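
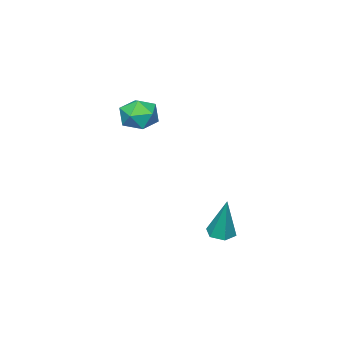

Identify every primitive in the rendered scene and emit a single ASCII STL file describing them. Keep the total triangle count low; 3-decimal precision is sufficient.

solid 
facet normal -0.117 -0.242 -0.963
outer loop
vertex -0.109 3.638 -3.969
vertex -0.654 3.694 -3.917
vertex -0.345 4.126 -4.063
endloop
endfacet
facet normal 0.895 0.442 0.049
outer loop
vertex -0.109 3.638 -3.969
vertex -0.345 4.126 -4.063
vertex -0.446 4.126 -2.203
endloop
endfacet
facet normal -0.117 -0.242 -0.963
outer loop
vertex -0.345 4.126 -4.063
vertex -0.654 3.694 -3.917
vertex -0.89 4.182 -4.011
endloop
endfacet
facet normal 0.103 0.995 0.006
outer loop
vertex -0.345 4.126 -4.063
vertex -0.89 4.182 -4.011
vertex -0.446 4.126 -2.203
endloop
endfacet
facet normal -0.115 -0.241 -0.964
outer loop
vertex -0.89 4.182 -4.011
vertex -0.654 3.694 -3.917
vertex -1.198 3.75 -3.866
endloop
endfacet
facet normal -0.763 0.613 0.206
outer loop
vertex -0.89 4.182 -4.011
vertex -1.198 3.75 -3.866
vertex -0.446 4.126 -2.203
endloop
endfacet
facet normal -0.115 -0.244 -0.963
outer loop
vertex -1.198 3.75 -3.866
vertex -0.654 3.694 -3.917
vertex -0.962 3.263 -3.771
endloop
endfacet
facet normal -0.835 -0.317 0.449
outer loop
vertex -1.198 3.75 -3.866
vertex -0.962 3.263 -3.771
vertex -0.446 4.126 -2.203
endloop
endfacet
facet normal -0.117 -0.242 -0.963
outer loop
vertex -0.962 3.263 -3.771
vertex -0.654 3.694 -3.917
vertex -0.417 3.206 -3.823
endloop
endfacet
facet normal -0.044 -0.869 0.493
outer loop
vertex -0.962 3.263 -3.771
vertex -0.417 3.206 -3.823
vertex -0.446 4.126 -2.203
endloop
endfacet
facet normal -0.117 -0.242 -0.963
outer loop
vertex -0.417 3.206 -3.823
vertex -0.654 3.694 -3.917
vertex -0.109 3.638 -3.969
endloop
endfacet
facet normal 0.823 -0.488 0.292
outer loop
vertex -0.417 3.206 -3.823
vertex -0.109 3.638 -3.969
vertex -0.446 4.126 -2.203
endloop
endfacet
facet normal -0.419 -0.073 0.905
outer loop
vertex -0.64 0.618 1.485
vertex -0.402 -0.143 1.534
vertex 0.073 0.442 1.801
endloop
endfacet
facet normal -0.199 0.594 0.779
outer loop
vertex -0.64 0.618 1.485
vertex 0.073 0.442 1.801
vertex -0.002 1.065 1.307
endloop
endfacet
facet normal -0.527 0.828 0.192
outer loop
vertex -0.64 0.618 1.485
vertex -0.002 1.065 1.307
vertex -0.523 0.866 0.735
endloop
endfacet
facet normal -0.951 0.306 -0.047
outer loop
vertex -0.64 0.618 1.485
vertex -0.523 0.866 0.735
vertex -0.77 0.119 0.875
endloop
endfacet
facet normal -0.884 -0.251 0.394
outer loop
vertex -0.64 0.618 1.485
vertex -0.77 0.119 0.875
vertex -0.402 -0.143 1.534
endloop
endfacet
facet normal 0.503 0.573 0.647
outer loop
vertex -0.002 1.065 1.307
vertex 0.073 0.442 1.801
vertex 0.63 0.581 1.245
endloop
endfacet
facet normal 0.146 -0.507 0.850
outer loop
vertex 0.073 0.442 1.801
vertex -0.402 -0.143 1.534
vertex 0.383 -0.166 1.385
endloop
endfacet
facet normal -0.606 -0.795 0.023
outer loop
vertex -0.402 -0.143 1.534
vertex -0.77 0.119 0.875
vertex -0.138 -0.365 0.813
endloop
endfacet
facet normal -0.716 0.107 -0.690
outer loop
vertex -0.77 0.119 0.875
vertex -0.523 0.866 0.735
vertex -0.213 0.258 0.319
endloop
endfacet
facet normal -0.030 0.952 -0.304
outer loop
vertex -0.523 0.866 0.735
vertex -0.002 1.065 1.307
vertex 0.262 0.843 0.586
endloop
endfacet
facet normal 0.951 -0.306 0.047
outer loop
vertex 0.5 0.082 0.635
vertex 0.63 0.581 1.245
vertex 0.383 -0.166 1.385
endloop
endfacet
facet normal 0.527 -0.828 -0.192
outer loop
vertex 0.5 0.082 0.635
vertex 0.383 -0.166 1.385
vertex -0.138 -0.365 0.813
endloop
endfacet
facet normal 0.199 -0.594 -0.779
outer loop
vertex 0.5 0.082 0.635
vertex -0.138 -0.365 0.813
vertex -0.213 0.258 0.319
endloop
endfacet
facet normal 0.419 0.073 -0.905
outer loop
vertex 0.5 0.082 0.635
vertex -0.213 0.258 0.319
vertex 0.262 0.843 0.586
endloop
endfacet
facet normal 0.884 0.251 -0.394
outer loop
vertex 0.5 0.082 0.635
vertex 0.262 0.843 0.586
vertex 0.63 0.581 1.245
endloop
endfacet
facet normal 0.716 -0.107 0.690
outer loop
vertex 0.383 -0.166 1.385
vertex 0.63 0.581 1.245
vertex 0.073 0.442 1.801
endloop
endfacet
facet normal 0.030 -0.952 0.304
outer loop
vertex -0.138 -0.365 0.813
vertex 0.383 -0.166 1.385
vertex -0.402 -0.143 1.534
endloop
endfacet
facet normal -0.503 -0.573 -0.647
outer loop
vertex -0.213 0.258 0.319
vertex -0.138 -0.365 0.813
vertex -0.77 0.119 0.875
endloop
endfacet
facet normal -0.146 0.507 -0.850
outer loop
vertex 0.262 0.843 0.586
vertex -0.213 0.258 0.319
vertex -0.523 0.866 0.735
endloop
endfacet
facet normal 0.606 0.795 -0.023
outer loop
vertex 0.63 0.581 1.245
vertex 0.262 0.843 0.586
vertex -0.002 1.065 1.307
endloop
endfacet

endsolid


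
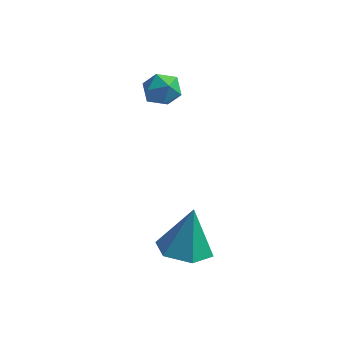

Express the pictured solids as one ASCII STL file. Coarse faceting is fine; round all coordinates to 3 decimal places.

solid 
facet normal -0.084 -0.281 -0.956
outer loop
vertex 4.865 -0.109 -2.631
vertex 3.82 -0.146 -2.528
vertex 4.286 0.745 -2.831
endloop
endfacet
facet normal 0.785 0.582 0.212
outer loop
vertex 4.865 -0.109 -2.631
vertex 4.286 0.745 -2.831
vertex 3.98 0.386 -0.712
endloop
endfacet
facet normal -0.084 -0.281 -0.956
outer loop
vertex 4.286 0.745 -2.831
vertex 3.82 -0.146 -2.528
vertex 3.242 0.707 -2.728
endloop
endfacet
facet normal -0.020 0.986 0.164
outer loop
vertex 4.286 0.745 -2.831
vertex 3.242 0.707 -2.728
vertex 3.98 0.386 -0.712
endloop
endfacet
facet normal -0.083 -0.281 -0.956
outer loop
vertex 3.242 0.707 -2.728
vertex 3.82 -0.146 -2.528
vertex 2.776 -0.184 -2.426
endloop
endfacet
facet normal -0.768 0.526 0.365
outer loop
vertex 3.242 0.707 -2.728
vertex 2.776 -0.184 -2.426
vertex 3.98 0.386 -0.712
endloop
endfacet
facet normal -0.083 -0.280 -0.956
outer loop
vertex 2.776 -0.184 -2.426
vertex 3.82 -0.146 -2.528
vertex 3.354 -1.038 -2.226
endloop
endfacet
facet normal -0.713 -0.339 0.614
outer loop
vertex 2.776 -0.184 -2.426
vertex 3.354 -1.038 -2.226
vertex 3.98 0.386 -0.712
endloop
endfacet
facet normal -0.084 -0.280 -0.956
outer loop
vertex 3.354 -1.038 -2.226
vertex 3.82 -0.146 -2.528
vertex 4.398 -1.0 -2.329
endloop
endfacet
facet normal 0.092 -0.744 0.662
outer loop
vertex 3.354 -1.038 -2.226
vertex 4.398 -1.0 -2.329
vertex 3.98 0.386 -0.712
endloop
endfacet
facet normal -0.084 -0.280 -0.956
outer loop
vertex 4.398 -1.0 -2.329
vertex 3.82 -0.146 -2.528
vertex 4.865 -0.109 -2.631
endloop
endfacet
facet normal 0.841 -0.284 0.461
outer loop
vertex 4.398 -1.0 -2.329
vertex 4.865 -0.109 -2.631
vertex 3.98 0.386 -0.712
endloop
endfacet
facet normal -0.795 0.587 -0.154
outer loop
vertex 1.179 4.314 1.79
vertex 0.827 4.004 2.424
vertex 1.284 4.642 2.499
endloop
endfacet
facet normal -0.197 0.901 -0.387
outer loop
vertex 1.179 4.314 1.79
vertex 1.284 4.642 2.499
vertex 1.895 4.564 2.007
endloop
endfacet
facet normal 0.100 0.473 -0.875
outer loop
vertex 1.179 4.314 1.79
vertex 1.895 4.564 2.007
vertex 1.816 3.877 1.627
endloop
endfacet
facet normal -0.313 -0.105 -0.944
outer loop
vertex 1.179 4.314 1.79
vertex 1.816 3.877 1.627
vertex 1.155 3.531 1.885
endloop
endfacet
facet normal -0.867 -0.034 -0.498
outer loop
vertex 1.179 4.314 1.79
vertex 1.155 3.531 1.885
vertex 0.827 4.004 2.424
endloop
endfacet
facet normal 0.253 0.954 0.163
outer loop
vertex 1.895 4.564 2.007
vertex 1.284 4.642 2.499
vertex 1.985 4.409 2.775
endloop
endfacet
facet normal -0.714 0.448 0.539
outer loop
vertex 1.284 4.642 2.499
vertex 0.827 4.004 2.424
vertex 1.324 4.063 3.033
endloop
endfacet
facet normal -0.830 -0.558 -0.015
outer loop
vertex 0.827 4.004 2.424
vertex 1.155 3.531 1.885
vertex 1.245 3.376 2.653
endloop
endfacet
facet normal 0.066 -0.674 -0.736
outer loop
vertex 1.155 3.531 1.885
vertex 1.816 3.877 1.627
vertex 1.856 3.298 2.161
endloop
endfacet
facet normal 0.735 0.261 -0.625
outer loop
vertex 1.816 3.877 1.627
vertex 1.895 4.564 2.007
vertex 2.313 3.936 2.236
endloop
endfacet
facet normal 0.313 0.105 0.944
outer loop
vertex 1.961 3.626 2.87
vertex 1.985 4.409 2.775
vertex 1.324 4.063 3.033
endloop
endfacet
facet normal -0.100 -0.473 0.875
outer loop
vertex 1.961 3.626 2.87
vertex 1.324 4.063 3.033
vertex 1.245 3.376 2.653
endloop
endfacet
facet normal 0.197 -0.901 0.387
outer loop
vertex 1.961 3.626 2.87
vertex 1.245 3.376 2.653
vertex 1.856 3.298 2.161
endloop
endfacet
facet normal 0.795 -0.587 0.154
outer loop
vertex 1.961 3.626 2.87
vertex 1.856 3.298 2.161
vertex 2.313 3.936 2.236
endloop
endfacet
facet normal 0.867 0.034 0.498
outer loop
vertex 1.961 3.626 2.87
vertex 2.313 3.936 2.236
vertex 1.985 4.409 2.775
endloop
endfacet
facet normal -0.066 0.674 0.736
outer loop
vertex 1.324 4.063 3.033
vertex 1.985 4.409 2.775
vertex 1.284 4.642 2.499
endloop
endfacet
facet normal -0.735 -0.261 0.625
outer loop
vertex 1.245 3.376 2.653
vertex 1.324 4.063 3.033
vertex 0.827 4.004 2.424
endloop
endfacet
facet normal -0.253 -0.954 -0.163
outer loop
vertex 1.856 3.298 2.161
vertex 1.245 3.376 2.653
vertex 1.155 3.531 1.885
endloop
endfacet
facet normal 0.714 -0.448 -0.539
outer loop
vertex 2.313 3.936 2.236
vertex 1.856 3.298 2.161
vertex 1.816 3.877 1.627
endloop
endfacet
facet normal 0.830 0.558 0.015
outer loop
vertex 1.985 4.409 2.775
vertex 2.313 3.936 2.236
vertex 1.895 4.564 2.007
endloop
endfacet

endsolid


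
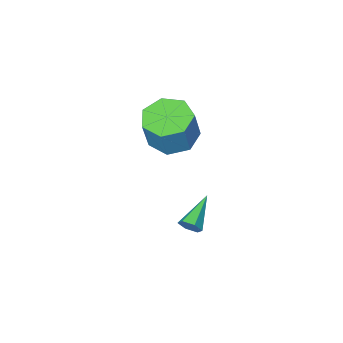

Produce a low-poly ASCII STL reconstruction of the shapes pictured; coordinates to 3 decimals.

solid 
facet normal -0.282 -0.190 -0.940
outer loop
vertex 1.184 -2.186 1.03
vertex 0.617 -1.267 1.014
vertex 1.649 -1.427 0.737
endloop
endfacet
facet normal 0.821 -0.555 -0.134
outer loop
vertex 1.184 -2.186 1.03
vertex 1.649 -1.427 0.737
vertex 1.65 -1.872 2.582
endloop
endfacet
facet normal 0.822 -0.554 -0.134
outer loop
vertex 1.65 -1.872 2.582
vertex 1.649 -1.427 0.737
vertex 2.114 -1.113 2.289
endloop
endfacet
facet normal 0.282 0.190 0.940
outer loop
vertex 1.65 -1.872 2.582
vertex 2.114 -1.113 2.289
vertex 1.083 -0.953 2.566
endloop
endfacet
facet normal -0.282 -0.190 -0.941
outer loop
vertex 1.649 -1.427 0.737
vertex 0.617 -1.267 1.014
vertex 1.337 -0.547 0.653
endloop
endfacet
facet normal 0.900 0.288 -0.328
outer loop
vertex 1.649 -1.427 0.737
vertex 1.337 -0.547 0.653
vertex 2.114 -1.113 2.289
endloop
endfacet
facet normal 0.900 0.287 -0.328
outer loop
vertex 2.114 -1.113 2.289
vertex 1.337 -0.547 0.653
vertex 1.802 -0.233 2.204
endloop
endfacet
facet normal 0.282 0.191 0.940
outer loop
vertex 2.114 -1.113 2.289
vertex 1.802 -0.233 2.204
vertex 1.083 -0.953 2.566
endloop
endfacet
facet normal -0.281 -0.190 -0.941
outer loop
vertex 1.337 -0.547 0.653
vertex 0.617 -1.267 1.014
vertex 0.483 -0.21 0.84
endloop
endfacet
facet normal 0.300 0.913 -0.275
outer loop
vertex 1.337 -0.547 0.653
vertex 0.483 -0.21 0.84
vertex 1.802 -0.233 2.204
endloop
endfacet
facet normal 0.301 0.913 -0.275
outer loop
vertex 1.802 -0.233 2.204
vertex 0.483 -0.21 0.84
vertex 0.948 0.105 2.392
endloop
endfacet
facet normal 0.282 0.191 0.940
outer loop
vertex 1.802 -0.233 2.204
vertex 0.948 0.105 2.392
vertex 1.083 -0.953 2.566
endloop
endfacet
facet normal -0.282 -0.191 -0.940
outer loop
vertex 0.483 -0.21 0.84
vertex 0.617 -1.267 1.014
vertex -0.27 -0.669 1.159
endloop
endfacet
facet normal -0.525 0.851 -0.015
outer loop
vertex 0.483 -0.21 0.84
vertex -0.27 -0.669 1.159
vertex 0.948 0.105 2.392
endloop
endfacet
facet normal -0.526 0.851 -0.015
outer loop
vertex 0.948 0.105 2.392
vertex -0.27 -0.669 1.159
vertex 0.196 -0.354 2.71
endloop
endfacet
facet normal 0.281 0.191 0.940
outer loop
vertex 0.948 0.105 2.392
vertex 0.196 -0.354 2.71
vertex 1.083 -0.953 2.566
endloop
endfacet
facet normal -0.282 -0.191 -0.940
outer loop
vertex -0.27 -0.669 1.159
vertex 0.617 -1.267 1.014
vertex -0.354 -1.578 1.369
endloop
endfacet
facet normal -0.955 0.148 0.257
outer loop
vertex -0.27 -0.669 1.159
vertex -0.354 -1.578 1.369
vertex 0.196 -0.354 2.71
endloop
endfacet
facet normal -0.955 0.148 0.256
outer loop
vertex 0.196 -0.354 2.71
vertex -0.354 -1.578 1.369
vertex 0.111 -1.264 2.92
endloop
endfacet
facet normal 0.281 0.191 0.940
outer loop
vertex 0.196 -0.354 2.71
vertex 0.111 -1.264 2.92
vertex 1.083 -0.953 2.566
endloop
endfacet
facet normal -0.283 -0.190 -0.940
outer loop
vertex -0.354 -1.578 1.369
vertex 0.617 -1.267 1.014
vertex 0.293 -2.253 1.311
endloop
endfacet
facet normal -0.666 -0.667 0.335
outer loop
vertex -0.354 -1.578 1.369
vertex 0.293 -2.253 1.311
vertex 0.111 -1.264 2.92
endloop
endfacet
facet normal -0.666 -0.667 0.334
outer loop
vertex 0.111 -1.264 2.92
vertex 0.293 -2.253 1.311
vertex 0.758 -1.939 2.863
endloop
endfacet
facet normal 0.282 0.190 0.940
outer loop
vertex 0.111 -1.264 2.92
vertex 0.758 -1.939 2.863
vertex 1.083 -0.953 2.566
endloop
endfacet
facet normal -0.282 -0.190 -0.940
outer loop
vertex 0.293 -2.253 1.311
vertex 0.617 -1.267 1.014
vertex 1.184 -2.186 1.03
endloop
endfacet
facet normal 0.124 -0.979 0.161
outer loop
vertex 0.293 -2.253 1.311
vertex 1.184 -2.186 1.03
vertex 0.758 -1.939 2.863
endloop
endfacet
facet normal 0.124 -0.979 0.161
outer loop
vertex 0.758 -1.939 2.863
vertex 1.184 -2.186 1.03
vertex 1.65 -1.872 2.582
endloop
endfacet
facet normal 0.282 0.190 0.940
outer loop
vertex 0.758 -1.939 2.863
vertex 1.65 -1.872 2.582
vertex 1.083 -0.953 2.566
endloop
endfacet
facet normal 0.764 0.480 -0.431
outer loop
vertex 1.256 0.472 -2.811
vertex 0.953 0.561 -3.249
vertex 0.956 0.919 -2.845
endloop
endfacet
facet normal 0.114 0.151 0.982
outer loop
vertex 1.256 0.472 -2.811
vertex 0.956 0.919 -2.845
vertex -0.353 -0.261 -2.511
endloop
endfacet
facet normal 0.763 0.481 -0.432
outer loop
vertex 0.956 0.919 -2.845
vertex 0.953 0.561 -3.249
vertex 0.652 1.008 -3.283
endloop
endfacet
facet normal -0.508 0.704 0.496
outer loop
vertex 0.956 0.919 -2.845
vertex 0.652 1.008 -3.283
vertex -0.353 -0.261 -2.511
endloop
endfacet
facet normal 0.763 0.481 -0.432
outer loop
vertex 0.652 1.008 -3.283
vertex 0.953 0.561 -3.249
vertex 0.649 0.65 -3.687
endloop
endfacet
facet normal -0.824 0.427 -0.372
outer loop
vertex 0.652 1.008 -3.283
vertex 0.649 0.65 -3.687
vertex -0.353 -0.261 -2.511
endloop
endfacet
facet normal 0.763 0.480 -0.432
outer loop
vertex 0.649 0.65 -3.687
vertex 0.953 0.561 -3.249
vertex 0.95 0.202 -3.653
endloop
endfacet
facet normal -0.517 -0.405 -0.754
outer loop
vertex 0.649 0.65 -3.687
vertex 0.95 0.202 -3.653
vertex -0.353 -0.261 -2.511
endloop
endfacet
facet normal 0.764 0.480 -0.432
outer loop
vertex 0.95 0.202 -3.653
vertex 0.953 0.561 -3.249
vertex 1.253 0.114 -3.215
endloop
endfacet
facet normal 0.107 -0.958 -0.266
outer loop
vertex 0.95 0.202 -3.653
vertex 1.253 0.114 -3.215
vertex -0.353 -0.261 -2.511
endloop
endfacet
facet normal 0.764 0.480 -0.431
outer loop
vertex 1.253 0.114 -3.215
vertex 0.953 0.561 -3.249
vertex 1.256 0.472 -2.811
endloop
endfacet
facet normal 0.422 -0.680 0.600
outer loop
vertex 1.253 0.114 -3.215
vertex 1.256 0.472 -2.811
vertex -0.353 -0.261 -2.511
endloop
endfacet

endsolid


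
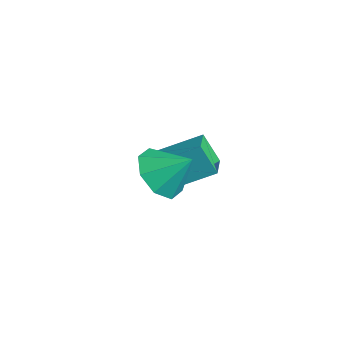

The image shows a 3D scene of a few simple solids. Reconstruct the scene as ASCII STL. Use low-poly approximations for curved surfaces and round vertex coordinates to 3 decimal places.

solid 
facet normal -0.505 -0.564 -0.653
outer loop
vertex 4.231 -2.084 -1.385
vertex 3.379 -2.052 -0.754
vertex 3.744 -1.456 -1.551
endloop
endfacet
facet normal 0.798 0.561 -0.220
outer loop
vertex 4.231 -2.084 -1.385
vertex 3.744 -1.456 -1.551
vertex 4.081 -1.268 0.154
endloop
endfacet
facet normal -0.504 -0.565 -0.653
outer loop
vertex 3.744 -1.456 -1.551
vertex 3.379 -2.052 -0.754
vertex 3.044 -1.178 -1.251
endloop
endfacet
facet normal 0.303 0.939 -0.163
outer loop
vertex 3.744 -1.456 -1.551
vertex 3.044 -1.178 -1.251
vertex 4.081 -1.268 0.154
endloop
endfacet
facet normal -0.505 -0.565 -0.653
outer loop
vertex 3.044 -1.178 -1.251
vertex 3.379 -2.052 -0.754
vertex 2.54 -1.412 -0.659
endloop
endfacet
facet normal -0.200 0.957 0.209
outer loop
vertex 3.044 -1.178 -1.251
vertex 2.54 -1.412 -0.659
vertex 4.081 -1.268 0.154
endloop
endfacet
facet normal -0.504 -0.564 -0.654
outer loop
vertex 2.54 -1.412 -0.659
vertex 3.379 -2.052 -0.754
vertex 2.528 -2.021 -0.124
endloop
endfacet
facet normal -0.415 0.605 0.679
outer loop
vertex 2.54 -1.412 -0.659
vertex 2.528 -2.021 -0.124
vertex 4.081 -1.268 0.154
endloop
endfacet
facet normal -0.504 -0.565 -0.653
outer loop
vertex 2.528 -2.021 -0.124
vertex 3.379 -2.052 -0.754
vertex 3.014 -2.648 0.043
endloop
endfacet
facet normal -0.218 0.090 0.972
outer loop
vertex 2.528 -2.021 -0.124
vertex 3.014 -2.648 0.043
vertex 4.081 -1.268 0.154
endloop
endfacet
facet normal -0.505 -0.564 -0.653
outer loop
vertex 3.014 -2.648 0.043
vertex 3.379 -2.052 -0.754
vertex 3.715 -2.927 -0.258
endloop
endfacet
facet normal 0.278 -0.289 0.916
outer loop
vertex 3.014 -2.648 0.043
vertex 3.715 -2.927 -0.258
vertex 4.081 -1.268 0.154
endloop
endfacet
facet normal -0.505 -0.564 -0.653
outer loop
vertex 3.715 -2.927 -0.258
vertex 3.379 -2.052 -0.754
vertex 4.218 -2.693 -0.849
endloop
endfacet
facet normal 0.781 -0.307 0.543
outer loop
vertex 3.715 -2.927 -0.258
vertex 4.218 -2.693 -0.849
vertex 4.081 -1.268 0.154
endloop
endfacet
facet normal -0.505 -0.564 -0.653
outer loop
vertex 4.218 -2.693 -0.849
vertex 3.379 -2.052 -0.754
vertex 4.231 -2.084 -1.385
endloop
endfacet
facet normal 0.996 0.044 0.074
outer loop
vertex 4.218 -2.693 -0.849
vertex 4.231 -2.084 -1.385
vertex 4.081 -1.268 0.154
endloop
endfacet
facet normal -0.440 -0.270 0.856
outer loop
vertex -0.271 -0.903 -3.431
vertex 0.539 0.881 -2.451
vertex -1.335 -0.235 -3.767
endloop
endfacet
facet normal -0.370 -0.814 -0.447
outer loop
vertex -0.759 0.119 -4.889
vertex -0.271 -0.903 -3.431
vertex -1.335 -0.235 -3.767
endloop
endfacet
facet normal -0.440 -0.271 0.856
outer loop
vertex -1.335 -0.235 -3.767
vertex 0.539 0.881 -2.451
vertex -0.525 1.548 -2.787
endloop
endfacet
facet normal -0.818 0.514 -0.258
outer loop
vertex -0.525 1.548 -2.787
vertex -0.759 0.119 -4.889
vertex -1.335 -0.235 -3.767
endloop
endfacet
facet normal 0.818 -0.513 0.258
outer loop
vertex -0.271 -0.903 -3.431
vertex 1.115 1.235 -3.573
vertex 0.539 0.881 -2.451
endloop
endfacet
facet normal -0.369 -0.815 -0.447
outer loop
vertex 0.305 -0.548 -4.553
vertex -0.271 -0.903 -3.431
vertex -0.759 0.119 -4.889
endloop
endfacet
facet normal 0.818 -0.513 0.258
outer loop
vertex 0.305 -0.548 -4.553
vertex 1.115 1.235 -3.573
vertex -0.271 -0.903 -3.431
endloop
endfacet
facet normal 0.370 0.815 0.447
outer loop
vertex 0.539 0.881 -2.451
vertex 1.115 1.235 -3.573
vertex -0.525 1.548 -2.787
endloop
endfacet
facet normal -0.819 0.513 -0.258
outer loop
vertex 0.051 1.903 -3.909
vertex -0.759 0.119 -4.889
vertex -0.525 1.548 -2.787
endloop
endfacet
facet normal 0.370 0.814 0.447
outer loop
vertex -0.525 1.548 -2.787
vertex 1.115 1.235 -3.573
vertex 0.051 1.903 -3.909
endloop
endfacet
facet normal 0.440 0.271 -0.856
outer loop
vertex 0.051 1.903 -3.909
vertex 0.305 -0.548 -4.553
vertex -0.759 0.119 -4.889
endloop
endfacet
facet normal 0.440 0.271 -0.856
outer loop
vertex 1.115 1.235 -3.573
vertex 0.305 -0.548 -4.553
vertex 0.051 1.903 -3.909
endloop
endfacet

endsolid


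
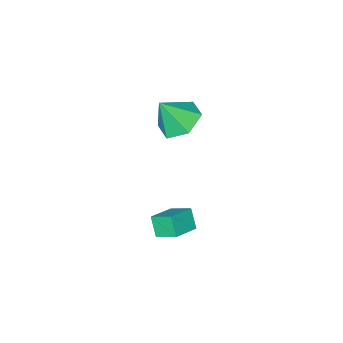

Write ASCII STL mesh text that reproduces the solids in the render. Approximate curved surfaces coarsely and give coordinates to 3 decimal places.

solid 
facet normal -0.491 0.246 -0.836
outer loop
vertex -2.656 -2.832 -0.39
vertex -3.127 -2.241 0.061
vertex -2.368 -2.004 -0.315
endloop
endfacet
facet normal 0.945 -0.325 -0.043
outer loop
vertex -2.656 -2.832 -0.39
vertex -2.368 -2.004 -0.315
vertex -2.493 -2.559 1.139
endloop
endfacet
facet normal -0.491 0.245 -0.836
outer loop
vertex -2.368 -2.004 -0.315
vertex -3.127 -2.241 0.061
vertex -2.839 -1.413 0.135
endloop
endfacet
facet normal 0.841 0.477 0.254
outer loop
vertex -2.368 -2.004 -0.315
vertex -2.839 -1.413 0.135
vertex -2.493 -2.559 1.139
endloop
endfacet
facet normal -0.492 0.246 -0.835
outer loop
vertex -2.839 -1.413 0.135
vertex -3.127 -2.241 0.061
vertex -3.598 -1.65 0.512
endloop
endfacet
facet normal 0.147 0.677 0.722
outer loop
vertex -2.839 -1.413 0.135
vertex -3.598 -1.65 0.512
vertex -2.493 -2.559 1.139
endloop
endfacet
facet normal -0.492 0.246 -0.835
outer loop
vertex -3.598 -1.65 0.512
vertex -3.127 -2.241 0.061
vertex -3.886 -2.478 0.438
endloop
endfacet
facet normal -0.445 0.075 0.893
outer loop
vertex -3.598 -1.65 0.512
vertex -3.886 -2.478 0.438
vertex -2.493 -2.559 1.139
endloop
endfacet
facet normal -0.492 0.246 -0.835
outer loop
vertex -3.886 -2.478 0.438
vertex -3.127 -2.241 0.061
vertex -3.415 -3.069 -0.013
endloop
endfacet
facet normal -0.342 -0.727 0.596
outer loop
vertex -3.886 -2.478 0.438
vertex -3.415 -3.069 -0.013
vertex -2.493 -2.559 1.139
endloop
endfacet
facet normal -0.492 0.246 -0.835
outer loop
vertex -3.415 -3.069 -0.013
vertex -3.127 -2.241 0.061
vertex -2.656 -2.832 -0.39
endloop
endfacet
facet normal 0.353 -0.927 0.128
outer loop
vertex -3.415 -3.069 -0.013
vertex -2.656 -2.832 -0.39
vertex -2.493 -2.559 1.139
endloop
endfacet
facet normal -0.942 -0.145 -0.302
outer loop
vertex -2.197 -1.573 -3.819
vertex -2.459 -0.818 -3.363
vertex -2.051 -1.114 -4.495
endloop
endfacet
facet normal 0.285 -0.820 -0.496
outer loop
vertex -1.061 -0.962 -4.177
vertex -2.197 -1.573 -3.819
vertex -2.051 -1.114 -4.495
endloop
endfacet
facet normal -0.942 -0.143 -0.302
outer loop
vertex -2.051 -1.114 -4.495
vertex -2.459 -0.818 -3.363
vertex -2.312 -0.359 -4.038
endloop
endfacet
facet normal 0.176 0.554 -0.814
outer loop
vertex -2.312 -0.359 -4.038
vertex -1.061 -0.962 -4.177
vertex -2.051 -1.114 -4.495
endloop
endfacet
facet normal -0.177 -0.553 0.814
outer loop
vertex -2.197 -1.573 -3.819
vertex -1.469 -0.666 -3.045
vertex -2.459 -0.818 -3.363
endloop
endfacet
facet normal 0.285 -0.820 -0.496
outer loop
vertex -1.208 -1.421 -3.502
vertex -2.197 -1.573 -3.819
vertex -1.061 -0.962 -4.177
endloop
endfacet
facet normal -0.176 -0.554 0.814
outer loop
vertex -1.208 -1.421 -3.502
vertex -1.469 -0.666 -3.045
vertex -2.197 -1.573 -3.819
endloop
endfacet
facet normal -0.285 0.820 0.496
outer loop
vertex -2.459 -0.818 -3.363
vertex -1.469 -0.666 -3.045
vertex -2.312 -0.359 -4.038
endloop
endfacet
facet normal 0.176 0.553 -0.814
outer loop
vertex -1.323 -0.207 -3.721
vertex -1.061 -0.962 -4.177
vertex -2.312 -0.359 -4.038
endloop
endfacet
facet normal -0.285 0.820 0.496
outer loop
vertex -2.312 -0.359 -4.038
vertex -1.469 -0.666 -3.045
vertex -1.323 -0.207 -3.721
endloop
endfacet
facet normal 0.942 0.144 0.303
outer loop
vertex -1.323 -0.207 -3.721
vertex -1.208 -1.421 -3.502
vertex -1.061 -0.962 -4.177
endloop
endfacet
facet normal 0.943 0.144 0.301
outer loop
vertex -1.469 -0.666 -3.045
vertex -1.208 -1.421 -3.502
vertex -1.323 -0.207 -3.721
endloop
endfacet

endsolid


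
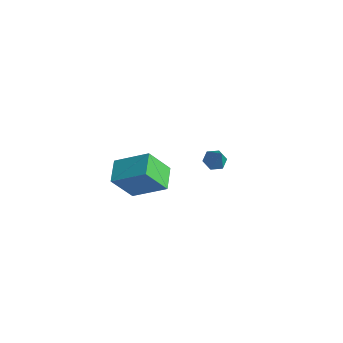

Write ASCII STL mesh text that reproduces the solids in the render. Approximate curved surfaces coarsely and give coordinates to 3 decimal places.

solid 
facet normal -0.736 0.617 0.279
outer loop
vertex 3.833 -2.086 2.708
vertex 4.071 -1.262 1.514
vertex 2.754 -2.992 1.868
endloop
endfacet
facet normal -0.161 -0.561 0.812
outer loop
vertex 3.549 -3.658 1.566
vertex 3.833 -2.086 2.708
vertex 2.754 -2.992 1.868
endloop
endfacet
facet normal -0.736 0.617 0.279
outer loop
vertex 2.754 -2.992 1.868
vertex 4.071 -1.262 1.514
vertex 2.992 -2.168 0.674
endloop
endfacet
facet normal -0.657 -0.552 -0.512
outer loop
vertex 2.992 -2.168 0.674
vertex 3.549 -3.658 1.566
vertex 2.754 -2.992 1.868
endloop
endfacet
facet normal 0.657 0.552 0.512
outer loop
vertex 3.833 -2.086 2.708
vertex 4.866 -1.928 1.212
vertex 4.071 -1.262 1.514
endloop
endfacet
facet normal -0.161 -0.561 0.812
outer loop
vertex 4.628 -2.752 2.406
vertex 3.833 -2.086 2.708
vertex 3.549 -3.658 1.566
endloop
endfacet
facet normal 0.657 0.552 0.512
outer loop
vertex 4.628 -2.752 2.406
vertex 4.866 -1.928 1.212
vertex 3.833 -2.086 2.708
endloop
endfacet
facet normal 0.161 0.561 -0.812
outer loop
vertex 4.071 -1.262 1.514
vertex 4.866 -1.928 1.212
vertex 2.992 -2.168 0.674
endloop
endfacet
facet normal -0.657 -0.552 -0.512
outer loop
vertex 3.787 -2.834 0.372
vertex 3.549 -3.658 1.566
vertex 2.992 -2.168 0.674
endloop
endfacet
facet normal 0.161 0.561 -0.812
outer loop
vertex 2.992 -2.168 0.674
vertex 4.866 -1.928 1.212
vertex 3.787 -2.834 0.372
endloop
endfacet
facet normal 0.736 -0.617 -0.279
outer loop
vertex 3.787 -2.834 0.372
vertex 4.628 -2.752 2.406
vertex 3.549 -3.658 1.566
endloop
endfacet
facet normal 0.736 -0.617 -0.279
outer loop
vertex 4.866 -1.928 1.212
vertex 4.628 -2.752 2.406
vertex 3.787 -2.834 0.372
endloop
endfacet
facet normal -0.528 0.078 -0.846
outer loop
vertex 2.216 2.585 -2.085
vertex 1.77 2.493 -1.815
vertex 1.944 2.99 -1.878
endloop
endfacet
facet normal 0.828 0.561 -0.009
outer loop
vertex 2.216 2.585 -2.085
vertex 1.944 2.99 -1.878
vertex 2.35 2.407 -0.885
endloop
endfacet
facet normal -0.527 0.077 -0.846
outer loop
vertex 1.944 2.99 -1.878
vertex 1.77 2.493 -1.815
vertex 1.497 2.898 -1.608
endloop
endfacet
facet normal 0.105 0.876 0.471
outer loop
vertex 1.944 2.99 -1.878
vertex 1.497 2.898 -1.608
vertex 2.35 2.407 -0.885
endloop
endfacet
facet normal -0.527 0.077 -0.846
outer loop
vertex 1.497 2.898 -1.608
vertex 1.77 2.493 -1.815
vertex 1.323 2.401 -1.545
endloop
endfacet
facet normal -0.520 0.284 0.806
outer loop
vertex 1.497 2.898 -1.608
vertex 1.323 2.401 -1.545
vertex 2.35 2.407 -0.885
endloop
endfacet
facet normal -0.527 0.078 -0.846
outer loop
vertex 1.323 2.401 -1.545
vertex 1.77 2.493 -1.815
vertex 1.595 1.996 -1.752
endloop
endfacet
facet normal -0.421 -0.621 0.661
outer loop
vertex 1.323 2.401 -1.545
vertex 1.595 1.996 -1.752
vertex 2.35 2.407 -0.885
endloop
endfacet
facet normal -0.529 0.079 -0.845
outer loop
vertex 1.595 1.996 -1.752
vertex 1.77 2.493 -1.815
vertex 2.042 2.088 -2.023
endloop
endfacet
facet normal 0.302 -0.936 0.181
outer loop
vertex 1.595 1.996 -1.752
vertex 2.042 2.088 -2.023
vertex 2.35 2.407 -0.885
endloop
endfacet
facet normal -0.528 0.079 -0.845
outer loop
vertex 2.042 2.088 -2.023
vertex 1.77 2.493 -1.815
vertex 2.216 2.585 -2.085
endloop
endfacet
facet normal 0.926 -0.344 -0.154
outer loop
vertex 2.042 2.088 -2.023
vertex 2.216 2.585 -2.085
vertex 2.35 2.407 -0.885
endloop
endfacet

endsolid


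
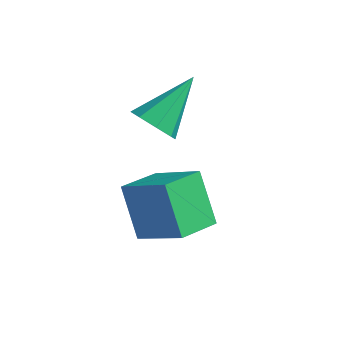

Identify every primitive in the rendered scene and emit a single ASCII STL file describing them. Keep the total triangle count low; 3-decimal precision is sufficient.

solid 
facet normal -0.808 0.074 -0.585
outer loop
vertex 1.178 -1.564 -3.117
vertex 1.582 -0.216 -3.505
vertex 2.162 -2.276 -4.565
endloop
endfacet
facet normal -0.277 -0.923 0.266
outer loop
vertex 3.778 -2.424 -3.395
vertex 1.178 -1.564 -3.117
vertex 2.162 -2.276 -4.565
endloop
endfacet
facet normal -0.807 0.074 -0.586
outer loop
vertex 2.162 -2.276 -4.565
vertex 1.582 -0.216 -3.505
vertex 2.567 -0.928 -4.953
endloop
endfacet
facet normal 0.520 -0.377 -0.766
outer loop
vertex 2.567 -0.928 -4.953
vertex 3.778 -2.424 -3.395
vertex 2.162 -2.276 -4.565
endloop
endfacet
facet normal -0.520 0.377 0.766
outer loop
vertex 1.178 -1.564 -3.117
vertex 3.198 -0.364 -2.335
vertex 1.582 -0.216 -3.505
endloop
endfacet
facet normal -0.277 -0.923 0.266
outer loop
vertex 2.793 -1.712 -1.947
vertex 1.178 -1.564 -3.117
vertex 3.778 -2.424 -3.395
endloop
endfacet
facet normal -0.521 0.377 0.766
outer loop
vertex 2.793 -1.712 -1.947
vertex 3.198 -0.364 -2.335
vertex 1.178 -1.564 -3.117
endloop
endfacet
facet normal 0.277 0.923 -0.266
outer loop
vertex 1.582 -0.216 -3.505
vertex 3.198 -0.364 -2.335
vertex 2.567 -0.928 -4.953
endloop
endfacet
facet normal 0.521 -0.377 -0.766
outer loop
vertex 4.182 -1.076 -3.783
vertex 3.778 -2.424 -3.395
vertex 2.567 -0.928 -4.953
endloop
endfacet
facet normal 0.277 0.923 -0.266
outer loop
vertex 2.567 -0.928 -4.953
vertex 3.198 -0.364 -2.335
vertex 4.182 -1.076 -3.783
endloop
endfacet
facet normal 0.807 -0.073 0.585
outer loop
vertex 4.182 -1.076 -3.783
vertex 2.793 -1.712 -1.947
vertex 3.778 -2.424 -3.395
endloop
endfacet
facet normal 0.807 -0.074 0.585
outer loop
vertex 3.198 -0.364 -2.335
vertex 2.793 -1.712 -1.947
vertex 4.182 -1.076 -3.783
endloop
endfacet
facet normal -0.205 -0.807 -0.554
outer loop
vertex 2.194 -0.076 -1.518
vertex 1.485 -0.183 -1.099
vertex 1.705 0.231 -1.784
endloop
endfacet
facet normal 0.639 0.597 -0.485
outer loop
vertex 2.194 -0.076 -1.518
vertex 1.705 0.231 -1.784
vertex 1.915 1.503 0.059
endloop
endfacet
facet normal -0.207 -0.806 -0.554
outer loop
vertex 1.705 0.231 -1.784
vertex 1.485 -0.183 -1.099
vertex 1.088 0.296 -1.648
endloop
endfacet
facet normal -0.038 0.824 -0.565
outer loop
vertex 1.705 0.231 -1.784
vertex 1.088 0.296 -1.648
vertex 1.915 1.503 0.059
endloop
endfacet
facet normal -0.206 -0.806 -0.555
outer loop
vertex 1.088 0.296 -1.648
vertex 1.485 -0.183 -1.099
vertex 0.703 0.08 -1.191
endloop
endfacet
facet normal -0.651 0.732 -0.202
outer loop
vertex 1.088 0.296 -1.648
vertex 0.703 0.08 -1.191
vertex 1.915 1.503 0.059
endloop
endfacet
facet normal -0.206 -0.807 -0.554
outer loop
vertex 0.703 0.08 -1.191
vertex 1.485 -0.183 -1.099
vertex 0.777 -0.29 -0.68
endloop
endfacet
facet normal -0.841 0.373 0.392
outer loop
vertex 0.703 0.08 -1.191
vertex 0.777 -0.29 -0.68
vertex 1.915 1.503 0.059
endloop
endfacet
facet normal -0.206 -0.807 -0.554
outer loop
vertex 0.777 -0.29 -0.68
vertex 1.485 -0.183 -1.099
vertex 1.265 -0.597 -0.414
endloop
endfacet
facet normal -0.498 -0.041 0.866
outer loop
vertex 0.777 -0.29 -0.68
vertex 1.265 -0.597 -0.414
vertex 1.915 1.503 0.059
endloop
endfacet
facet normal -0.206 -0.807 -0.554
outer loop
vertex 1.265 -0.597 -0.414
vertex 1.485 -0.183 -1.099
vertex 1.882 -0.662 -0.549
endloop
endfacet
facet normal 0.179 -0.269 0.947
outer loop
vertex 1.265 -0.597 -0.414
vertex 1.882 -0.662 -0.549
vertex 1.915 1.503 0.059
endloop
endfacet
facet normal -0.206 -0.807 -0.554
outer loop
vertex 1.882 -0.662 -0.549
vertex 1.485 -0.183 -1.099
vertex 2.267 -0.446 -1.007
endloop
endfacet
facet normal 0.793 -0.176 0.583
outer loop
vertex 1.882 -0.662 -0.549
vertex 2.267 -0.446 -1.007
vertex 1.915 1.503 0.059
endloop
endfacet
facet normal -0.206 -0.806 -0.554
outer loop
vertex 2.267 -0.446 -1.007
vertex 1.485 -0.183 -1.099
vertex 2.194 -0.076 -1.518
endloop
endfacet
facet normal 0.983 0.182 -0.009
outer loop
vertex 2.267 -0.446 -1.007
vertex 2.194 -0.076 -1.518
vertex 1.915 1.503 0.059
endloop
endfacet

endsolid


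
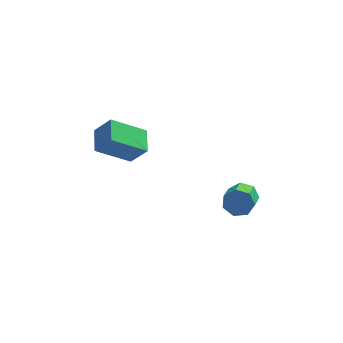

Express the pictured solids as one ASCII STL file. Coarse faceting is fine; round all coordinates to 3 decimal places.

solid 
facet normal 0.100 0.917 -0.386
outer loop
vertex 2.221 0.412 1.318
vertex 1.809 0.261 0.852
vertex 1.686 0.516 1.426
endloop
endfacet
facet normal 0.250 0.352 0.902
outer loop
vertex 2.221 0.412 1.318
vertex 1.686 0.516 1.426
vertex 2.103 -0.67 1.773
endloop
endfacet
facet normal 0.253 0.352 0.901
outer loop
vertex 2.103 -0.67 1.773
vertex 1.686 0.516 1.426
vertex 1.569 -0.566 1.882
endloop
endfacet
facet normal -0.100 -0.917 0.386
outer loop
vertex 2.103 -0.67 1.773
vertex 1.569 -0.566 1.882
vertex 1.691 -0.821 1.308
endloop
endfacet
facet normal 0.100 0.917 -0.386
outer loop
vertex 1.686 0.516 1.426
vertex 1.809 0.261 0.852
vertex 1.244 0.428 1.102
endloop
endfacet
facet normal -0.597 0.366 0.714
outer loop
vertex 1.686 0.516 1.426
vertex 1.244 0.428 1.102
vertex 1.569 -0.566 1.882
endloop
endfacet
facet normal -0.596 0.366 0.715
outer loop
vertex 1.569 -0.566 1.882
vertex 1.244 0.428 1.102
vertex 1.126 -0.655 1.558
endloop
endfacet
facet normal -0.098 -0.917 0.386
outer loop
vertex 1.569 -0.566 1.882
vertex 1.126 -0.655 1.558
vertex 1.691 -0.821 1.308
endloop
endfacet
facet normal 0.100 0.917 -0.387
outer loop
vertex 1.244 0.428 1.102
vertex 1.809 0.261 0.852
vertex 1.227 0.214 0.59
endloop
endfacet
facet normal -0.995 0.104 -0.010
outer loop
vertex 1.244 0.428 1.102
vertex 1.227 0.214 0.59
vertex 1.126 -0.655 1.558
endloop
endfacet
facet normal -0.995 0.104 -0.010
outer loop
vertex 1.126 -0.655 1.558
vertex 1.227 0.214 0.59
vertex 1.109 -0.868 1.046
endloop
endfacet
facet normal -0.099 -0.918 0.385
outer loop
vertex 1.126 -0.655 1.558
vertex 1.109 -0.868 1.046
vertex 1.691 -0.821 1.308
endloop
endfacet
facet normal 0.099 0.917 -0.385
outer loop
vertex 1.227 0.214 0.59
vertex 1.809 0.261 0.852
vertex 1.648 0.036 0.275
endloop
endfacet
facet normal -0.644 -0.236 -0.727
outer loop
vertex 1.227 0.214 0.59
vertex 1.648 0.036 0.275
vertex 1.109 -0.868 1.046
endloop
endfacet
facet normal -0.644 -0.237 -0.728
outer loop
vertex 1.109 -0.868 1.046
vertex 1.648 0.036 0.275
vertex 1.531 -1.047 0.731
endloop
endfacet
facet normal -0.100 -0.917 0.387
outer loop
vertex 1.109 -0.868 1.046
vertex 1.531 -1.047 0.731
vertex 1.691 -0.821 1.308
endloop
endfacet
facet normal 0.101 0.917 -0.386
outer loop
vertex 1.648 0.036 0.275
vertex 1.809 0.261 0.852
vertex 2.19 0.027 0.395
endloop
endfacet
facet normal 0.192 -0.398 -0.897
outer loop
vertex 1.648 0.036 0.275
vertex 2.19 0.027 0.395
vertex 1.531 -1.047 0.731
endloop
endfacet
facet normal 0.191 -0.398 -0.897
outer loop
vertex 1.531 -1.047 0.731
vertex 2.19 0.027 0.395
vertex 2.073 -1.055 0.85
endloop
endfacet
facet normal -0.098 -0.917 0.386
outer loop
vertex 1.531 -1.047 0.731
vertex 2.073 -1.055 0.85
vertex 1.691 -0.821 1.308
endloop
endfacet
facet normal 0.099 0.917 -0.387
outer loop
vertex 2.19 0.027 0.395
vertex 1.809 0.261 0.852
vertex 2.445 0.195 0.859
endloop
endfacet
facet normal 0.883 -0.260 -0.391
outer loop
vertex 2.19 0.027 0.395
vertex 2.445 0.195 0.859
vertex 2.073 -1.055 0.85
endloop
endfacet
facet normal 0.883 -0.260 -0.391
outer loop
vertex 2.073 -1.055 0.85
vertex 2.445 0.195 0.859
vertex 2.328 -0.887 1.314
endloop
endfacet
facet normal -0.099 -0.917 0.386
outer loop
vertex 2.073 -1.055 0.85
vertex 2.328 -0.887 1.314
vertex 1.691 -0.821 1.308
endloop
endfacet
facet normal 0.099 0.917 -0.385
outer loop
vertex 2.445 0.195 0.859
vertex 1.809 0.261 0.852
vertex 2.221 0.412 1.318
endloop
endfacet
facet normal 0.910 0.074 0.409
outer loop
vertex 2.445 0.195 0.859
vertex 2.221 0.412 1.318
vertex 2.328 -0.887 1.314
endloop
endfacet
facet normal 0.909 0.074 0.411
outer loop
vertex 2.328 -0.887 1.314
vertex 2.221 0.412 1.318
vertex 2.103 -0.67 1.773
endloop
endfacet
facet normal -0.099 -0.917 0.385
outer loop
vertex 2.328 -0.887 1.314
vertex 2.103 -0.67 1.773
vertex 1.691 -0.821 1.308
endloop
endfacet
facet normal -0.619 0.185 -0.763
outer loop
vertex -3.95 0.807 3.923
vertex -2.639 1.311 2.983
vertex -3.809 -0.251 3.552
endloop
endfacet
facet normal -0.776 -0.298 0.556
outer loop
vertex -3.141 -0.451 4.377
vertex -3.95 0.807 3.923
vertex -3.809 -0.251 3.552
endloop
endfacet
facet normal -0.619 0.185 -0.763
outer loop
vertex -3.809 -0.251 3.552
vertex -2.639 1.311 2.983
vertex -2.498 0.253 2.612
endloop
endfacet
facet normal 0.125 -0.936 -0.328
outer loop
vertex -2.498 0.253 2.612
vertex -3.141 -0.451 4.377
vertex -3.809 -0.251 3.552
endloop
endfacet
facet normal -0.125 0.936 0.328
outer loop
vertex -3.95 0.807 3.923
vertex -1.971 1.111 3.808
vertex -2.639 1.311 2.983
endloop
endfacet
facet normal -0.776 -0.298 0.556
outer loop
vertex -3.282 0.607 4.748
vertex -3.95 0.807 3.923
vertex -3.141 -0.451 4.377
endloop
endfacet
facet normal -0.125 0.936 0.328
outer loop
vertex -3.282 0.607 4.748
vertex -1.971 1.111 3.808
vertex -3.95 0.807 3.923
endloop
endfacet
facet normal 0.776 0.298 -0.556
outer loop
vertex -2.639 1.311 2.983
vertex -1.971 1.111 3.808
vertex -2.498 0.253 2.612
endloop
endfacet
facet normal 0.125 -0.936 -0.328
outer loop
vertex -1.83 0.053 3.437
vertex -3.141 -0.451 4.377
vertex -2.498 0.253 2.612
endloop
endfacet
facet normal 0.776 0.298 -0.556
outer loop
vertex -2.498 0.253 2.612
vertex -1.971 1.111 3.808
vertex -1.83 0.053 3.437
endloop
endfacet
facet normal 0.619 -0.185 0.763
outer loop
vertex -1.83 0.053 3.437
vertex -3.282 0.607 4.748
vertex -3.141 -0.451 4.377
endloop
endfacet
facet normal 0.619 -0.185 0.763
outer loop
vertex -1.971 1.111 3.808
vertex -3.282 0.607 4.748
vertex -1.83 0.053 3.437
endloop
endfacet

endsolid


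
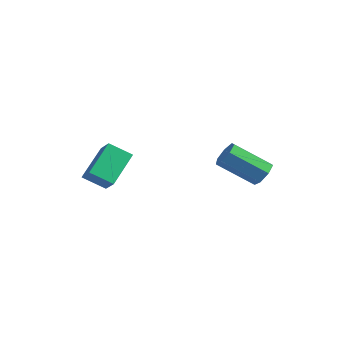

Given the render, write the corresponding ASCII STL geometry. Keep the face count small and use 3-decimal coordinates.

solid 
facet normal -0.724 -0.452 0.521
outer loop
vertex -0.946 -2.398 1.108
vertex -1.589 -2.093 0.479
vertex -0.737 -3.713 0.257
endloop
endfacet
facet normal 0.677 -0.321 0.663
outer loop
vertex 0.009 -3.247 -0.279
vertex -0.946 -2.398 1.108
vertex -0.737 -3.713 0.257
endloop
endfacet
facet normal -0.724 -0.452 0.521
outer loop
vertex -0.737 -3.713 0.257
vertex -1.589 -2.093 0.479
vertex -1.38 -3.408 -0.372
endloop
endfacet
facet normal 0.133 -0.832 -0.539
outer loop
vertex -1.38 -3.408 -0.372
vertex 0.009 -3.247 -0.279
vertex -0.737 -3.713 0.257
endloop
endfacet
facet normal -0.133 0.832 0.539
outer loop
vertex -0.946 -2.398 1.108
vertex -0.843 -1.627 -0.057
vertex -1.589 -2.093 0.479
endloop
endfacet
facet normal 0.677 -0.321 0.663
outer loop
vertex -0.2 -1.932 0.572
vertex -0.946 -2.398 1.108
vertex 0.009 -3.247 -0.279
endloop
endfacet
facet normal -0.133 0.832 0.539
outer loop
vertex -0.2 -1.932 0.572
vertex -0.843 -1.627 -0.057
vertex -0.946 -2.398 1.108
endloop
endfacet
facet normal -0.677 0.321 -0.663
outer loop
vertex -1.589 -2.093 0.479
vertex -0.843 -1.627 -0.057
vertex -1.38 -3.408 -0.372
endloop
endfacet
facet normal 0.133 -0.832 -0.539
outer loop
vertex -0.634 -2.942 -0.908
vertex 0.009 -3.247 -0.279
vertex -1.38 -3.408 -0.372
endloop
endfacet
facet normal -0.677 0.321 -0.663
outer loop
vertex -1.38 -3.408 -0.372
vertex -0.843 -1.627 -0.057
vertex -0.634 -2.942 -0.908
endloop
endfacet
facet normal 0.724 0.452 -0.521
outer loop
vertex -0.634 -2.942 -0.908
vertex -0.2 -1.932 0.572
vertex 0.009 -3.247 -0.279
endloop
endfacet
facet normal 0.724 0.452 -0.521
outer loop
vertex -0.843 -1.627 -0.057
vertex -0.2 -1.932 0.572
vertex -0.634 -2.942 -0.908
endloop
endfacet
facet normal 0.705 0.428 -0.565
outer loop
vertex 4.287 0.497 0.581
vertex 4.016 0.312 0.103
vertex 3.943 0.811 0.39
endloop
endfacet
facet normal 0.190 0.654 0.733
outer loop
vertex 4.287 0.497 0.581
vertex 3.943 0.811 0.39
vertex 3.095 -0.227 1.536
endloop
endfacet
facet normal 0.189 0.654 0.732
outer loop
vertex 3.095 -0.227 1.536
vertex 3.943 0.811 0.39
vertex 2.751 0.087 1.344
endloop
endfacet
facet normal -0.706 -0.428 0.565
outer loop
vertex 3.095 -0.227 1.536
vertex 2.751 0.087 1.344
vertex 2.824 -0.412 1.057
endloop
endfacet
facet normal 0.706 0.428 -0.565
outer loop
vertex 3.943 0.811 0.39
vertex 4.016 0.312 0.103
vertex 3.654 0.749 -0.018
endloop
endfacet
facet normal -0.416 0.895 0.159
outer loop
vertex 3.943 0.811 0.39
vertex 3.654 0.749 -0.018
vertex 2.751 0.087 1.344
endloop
endfacet
facet normal -0.416 0.895 0.159
outer loop
vertex 2.751 0.087 1.344
vertex 3.654 0.749 -0.018
vertex 2.462 0.025 0.937
endloop
endfacet
facet normal -0.705 -0.428 0.566
outer loop
vertex 2.751 0.087 1.344
vertex 2.462 0.025 0.937
vertex 2.824 -0.412 1.057
endloop
endfacet
facet normal 0.706 0.428 -0.564
outer loop
vertex 3.654 0.749 -0.018
vertex 4.016 0.312 0.103
vertex 3.638 0.358 -0.335
endloop
endfacet
facet normal -0.708 0.462 -0.534
outer loop
vertex 3.654 0.749 -0.018
vertex 3.638 0.358 -0.335
vertex 2.462 0.025 0.937
endloop
endfacet
facet normal -0.708 0.462 -0.534
outer loop
vertex 2.462 0.025 0.937
vertex 3.638 0.358 -0.335
vertex 2.446 -0.366 0.62
endloop
endfacet
facet normal -0.705 -0.429 0.565
outer loop
vertex 2.462 0.025 0.937
vertex 2.446 -0.366 0.62
vertex 2.824 -0.412 1.057
endloop
endfacet
facet normal 0.706 0.428 -0.564
outer loop
vertex 3.638 0.358 -0.335
vertex 4.016 0.312 0.103
vertex 3.906 -0.067 -0.322
endloop
endfacet
facet normal -0.467 -0.320 -0.825
outer loop
vertex 3.638 0.358 -0.335
vertex 3.906 -0.067 -0.322
vertex 2.446 -0.366 0.62
endloop
endfacet
facet normal -0.467 -0.318 -0.825
outer loop
vertex 2.446 -0.366 0.62
vertex 3.906 -0.067 -0.322
vertex 2.714 -0.791 0.632
endloop
endfacet
facet normal -0.705 -0.429 0.565
outer loop
vertex 2.446 -0.366 0.62
vertex 2.714 -0.791 0.632
vertex 2.824 -0.412 1.057
endloop
endfacet
facet normal 0.705 0.429 -0.565
outer loop
vertex 3.906 -0.067 -0.322
vertex 4.016 0.312 0.103
vertex 4.257 -0.207 0.01
endloop
endfacet
facet normal 0.126 -0.860 -0.495
outer loop
vertex 3.906 -0.067 -0.322
vertex 4.257 -0.207 0.01
vertex 2.714 -0.791 0.632
endloop
endfacet
facet normal 0.126 -0.860 -0.495
outer loop
vertex 2.714 -0.791 0.632
vertex 4.257 -0.207 0.01
vertex 3.065 -0.931 0.965
endloop
endfacet
facet normal -0.706 -0.428 0.564
outer loop
vertex 2.714 -0.791 0.632
vertex 3.065 -0.931 0.965
vertex 2.824 -0.412 1.057
endloop
endfacet
facet normal 0.705 0.429 -0.566
outer loop
vertex 4.257 -0.207 0.01
vertex 4.016 0.312 0.103
vertex 4.427 0.044 0.412
endloop
endfacet
facet normal 0.624 -0.754 0.207
outer loop
vertex 4.257 -0.207 0.01
vertex 4.427 0.044 0.412
vertex 3.065 -0.931 0.965
endloop
endfacet
facet normal 0.624 -0.754 0.207
outer loop
vertex 3.065 -0.931 0.965
vertex 4.427 0.044 0.412
vertex 3.235 -0.68 1.367
endloop
endfacet
facet normal -0.705 -0.428 0.565
outer loop
vertex 3.065 -0.931 0.965
vertex 3.235 -0.68 1.367
vertex 2.824 -0.412 1.057
endloop
endfacet
facet normal 0.705 0.429 -0.565
outer loop
vertex 4.427 0.044 0.412
vertex 4.016 0.312 0.103
vertex 4.287 0.497 0.581
endloop
endfacet
facet normal 0.652 -0.080 0.754
outer loop
vertex 4.427 0.044 0.412
vertex 4.287 0.497 0.581
vertex 3.235 -0.68 1.367
endloop
endfacet
facet normal 0.652 -0.080 0.754
outer loop
vertex 3.235 -0.68 1.367
vertex 4.287 0.497 0.581
vertex 3.095 -0.227 1.536
endloop
endfacet
facet normal -0.705 -0.429 0.565
outer loop
vertex 3.235 -0.68 1.367
vertex 3.095 -0.227 1.536
vertex 2.824 -0.412 1.057
endloop
endfacet

endsolid


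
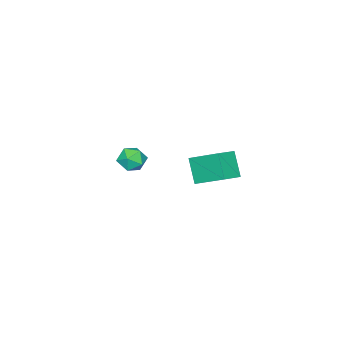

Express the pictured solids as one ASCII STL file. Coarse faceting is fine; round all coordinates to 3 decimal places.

solid 
facet normal -0.942 0.096 -0.321
outer loop
vertex -4.406 -4.126 -2.038
vertex -4.548 -2.594 -1.162
vertex -3.937 -3.417 -3.201
endloop
endfacet
facet normal 0.080 -0.865 -0.495
outer loop
vertex -2.872 -3.526 -2.838
vertex -4.406 -4.126 -2.038
vertex -3.937 -3.417 -3.201
endloop
endfacet
facet normal -0.942 0.096 -0.321
outer loop
vertex -3.937 -3.417 -3.201
vertex -4.548 -2.594 -1.162
vertex -4.079 -1.886 -2.325
endloop
endfacet
facet normal 0.326 0.492 -0.807
outer loop
vertex -4.079 -1.886 -2.325
vertex -2.872 -3.526 -2.838
vertex -3.937 -3.417 -3.201
endloop
endfacet
facet normal -0.326 -0.492 0.807
outer loop
vertex -4.406 -4.126 -2.038
vertex -3.483 -2.703 -0.799
vertex -4.548 -2.594 -1.162
endloop
endfacet
facet normal 0.081 -0.866 -0.494
outer loop
vertex -3.341 -4.234 -1.675
vertex -4.406 -4.126 -2.038
vertex -2.872 -3.526 -2.838
endloop
endfacet
facet normal -0.325 -0.492 0.807
outer loop
vertex -3.341 -4.234 -1.675
vertex -3.483 -2.703 -0.799
vertex -4.406 -4.126 -2.038
endloop
endfacet
facet normal -0.080 0.865 0.495
outer loop
vertex -4.548 -2.594 -1.162
vertex -3.483 -2.703 -0.799
vertex -4.079 -1.886 -2.325
endloop
endfacet
facet normal 0.325 0.492 -0.808
outer loop
vertex -3.014 -1.994 -1.962
vertex -2.872 -3.526 -2.838
vertex -4.079 -1.886 -2.325
endloop
endfacet
facet normal -0.081 0.865 0.495
outer loop
vertex -4.079 -1.886 -2.325
vertex -3.483 -2.703 -0.799
vertex -3.014 -1.994 -1.962
endloop
endfacet
facet normal 0.942 -0.096 0.321
outer loop
vertex -3.014 -1.994 -1.962
vertex -3.341 -4.234 -1.675
vertex -2.872 -3.526 -2.838
endloop
endfacet
facet normal 0.942 -0.096 0.321
outer loop
vertex -3.483 -2.703 -0.799
vertex -3.341 -4.234 -1.675
vertex -3.014 -1.994 -1.962
endloop
endfacet
facet normal 0.330 0.726 0.603
outer loop
vertex 2.281 -2.325 1.697
vertex 2.001 -2.658 2.251
vertex 2.664 -2.796 2.055
endloop
endfacet
facet normal 0.760 0.649 0.040
outer loop
vertex 2.281 -2.325 1.697
vertex 2.664 -2.796 2.055
vertex 2.69 -2.783 1.351
endloop
endfacet
facet normal 0.371 0.748 -0.551
outer loop
vertex 2.281 -2.325 1.697
vertex 2.69 -2.783 1.351
vertex 2.043 -2.638 1.112
endloop
endfacet
facet normal -0.300 0.886 -0.352
outer loop
vertex 2.281 -2.325 1.697
vertex 2.043 -2.638 1.112
vertex 1.618 -2.561 1.668
endloop
endfacet
facet normal -0.327 0.874 0.360
outer loop
vertex 2.281 -2.325 1.697
vertex 1.618 -2.561 1.668
vertex 2.001 -2.658 2.251
endloop
endfacet
facet normal 0.999 -0.025 0.036
outer loop
vertex 2.69 -2.783 1.351
vertex 2.664 -2.796 2.055
vertex 2.662 -3.399 1.692
endloop
endfacet
facet normal 0.302 0.103 0.948
outer loop
vertex 2.664 -2.796 2.055
vertex 2.001 -2.658 2.251
vertex 2.237 -3.322 2.248
endloop
endfacet
facet normal -0.758 0.342 0.555
outer loop
vertex 2.001 -2.658 2.251
vertex 1.618 -2.561 1.668
vertex 1.59 -3.177 2.009
endloop
endfacet
facet normal -0.716 0.362 -0.597
outer loop
vertex 1.618 -2.561 1.668
vertex 2.043 -2.638 1.112
vertex 1.616 -3.164 1.305
endloop
endfacet
facet normal 0.370 0.136 -0.919
outer loop
vertex 2.043 -2.638 1.112
vertex 2.69 -2.783 1.351
vertex 2.279 -3.302 1.109
endloop
endfacet
facet normal 0.300 -0.886 0.352
outer loop
vertex 1.999 -3.635 1.663
vertex 2.662 -3.399 1.692
vertex 2.237 -3.322 2.248
endloop
endfacet
facet normal -0.371 -0.748 0.551
outer loop
vertex 1.999 -3.635 1.663
vertex 2.237 -3.322 2.248
vertex 1.59 -3.177 2.009
endloop
endfacet
facet normal -0.760 -0.649 -0.040
outer loop
vertex 1.999 -3.635 1.663
vertex 1.59 -3.177 2.009
vertex 1.616 -3.164 1.305
endloop
endfacet
facet normal -0.330 -0.726 -0.603
outer loop
vertex 1.999 -3.635 1.663
vertex 1.616 -3.164 1.305
vertex 2.279 -3.302 1.109
endloop
endfacet
facet normal 0.327 -0.874 -0.360
outer loop
vertex 1.999 -3.635 1.663
vertex 2.279 -3.302 1.109
vertex 2.662 -3.399 1.692
endloop
endfacet
facet normal 0.716 -0.362 0.597
outer loop
vertex 2.237 -3.322 2.248
vertex 2.662 -3.399 1.692
vertex 2.664 -2.796 2.055
endloop
endfacet
facet normal -0.370 -0.136 0.919
outer loop
vertex 1.59 -3.177 2.009
vertex 2.237 -3.322 2.248
vertex 2.001 -2.658 2.251
endloop
endfacet
facet normal -0.999 0.025 -0.036
outer loop
vertex 1.616 -3.164 1.305
vertex 1.59 -3.177 2.009
vertex 1.618 -2.561 1.668
endloop
endfacet
facet normal -0.302 -0.103 -0.948
outer loop
vertex 2.279 -3.302 1.109
vertex 1.616 -3.164 1.305
vertex 2.043 -2.638 1.112
endloop
endfacet
facet normal 0.758 -0.342 -0.555
outer loop
vertex 2.662 -3.399 1.692
vertex 2.279 -3.302 1.109
vertex 2.69 -2.783 1.351
endloop
endfacet

endsolid


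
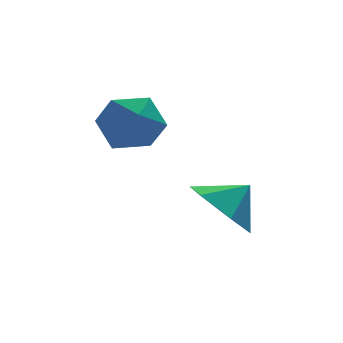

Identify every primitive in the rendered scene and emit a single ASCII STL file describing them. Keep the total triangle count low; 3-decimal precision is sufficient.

solid 
facet normal -0.759 -0.019 -0.651
outer loop
vertex 2.837 -0.532 -3.365
vertex 2.152 -0.83 -2.558
vertex 2.313 0.236 -2.776
endloop
endfacet
facet normal 0.829 0.559 0.009
outer loop
vertex 2.837 -0.532 -3.365
vertex 2.313 0.236 -2.776
vertex 3.008 -0.81 -1.822
endloop
endfacet
facet normal -0.758 -0.019 -0.652
outer loop
vertex 2.313 0.236 -2.776
vertex 2.152 -0.83 -2.558
vertex 1.627 -0.063 -1.97
endloop
endfacet
facet normal 0.343 0.747 0.569
outer loop
vertex 2.313 0.236 -2.776
vertex 1.627 -0.063 -1.97
vertex 3.008 -0.81 -1.822
endloop
endfacet
facet normal -0.758 -0.019 -0.652
outer loop
vertex 1.627 -0.063 -1.97
vertex 2.152 -0.83 -2.558
vertex 1.466 -1.129 -1.752
endloop
endfacet
facet normal 0.003 0.200 0.980
outer loop
vertex 1.627 -0.063 -1.97
vertex 1.466 -1.129 -1.752
vertex 3.008 -0.81 -1.822
endloop
endfacet
facet normal -0.758 -0.018 -0.652
outer loop
vertex 1.466 -1.129 -1.752
vertex 2.152 -0.83 -2.558
vertex 1.99 -1.897 -2.34
endloop
endfacet
facet normal 0.148 -0.535 0.832
outer loop
vertex 1.466 -1.129 -1.752
vertex 1.99 -1.897 -2.34
vertex 3.008 -0.81 -1.822
endloop
endfacet
facet normal -0.759 -0.018 -0.651
outer loop
vertex 1.99 -1.897 -2.34
vertex 2.152 -0.83 -2.558
vertex 2.676 -1.598 -3.147
endloop
endfacet
facet normal 0.635 -0.724 0.271
outer loop
vertex 1.99 -1.897 -2.34
vertex 2.676 -1.598 -3.147
vertex 3.008 -0.81 -1.822
endloop
endfacet
facet normal -0.759 -0.019 -0.651
outer loop
vertex 2.676 -1.598 -3.147
vertex 2.152 -0.83 -2.558
vertex 2.837 -0.532 -3.365
endloop
endfacet
facet normal 0.974 -0.176 -0.140
outer loop
vertex 2.676 -1.598 -3.147
vertex 2.837 -0.532 -3.365
vertex 3.008 -0.81 -1.822
endloop
endfacet
facet normal -0.487 0.707 0.513
outer loop
vertex -0.362 1.582 0.075
vertex -0.068 1.143 0.96
vertex 0.522 1.866 0.523
endloop
endfacet
facet normal -0.253 0.961 -0.111
outer loop
vertex -0.362 1.582 0.075
vertex 0.522 1.866 0.523
vertex 0.48 1.737 -0.498
endloop
endfacet
facet normal -0.534 0.562 -0.632
outer loop
vertex -0.362 1.582 0.075
vertex 0.48 1.737 -0.498
vertex -0.135 0.934 -0.693
endloop
endfacet
facet normal -0.942 0.061 -0.330
outer loop
vertex -0.362 1.582 0.075
vertex -0.135 0.934 -0.693
vertex -0.474 0.567 0.208
endloop
endfacet
facet normal -0.914 0.150 0.378
outer loop
vertex -0.362 1.582 0.075
vertex -0.474 0.567 0.208
vertex -0.068 1.143 0.96
endloop
endfacet
facet normal 0.457 0.880 -0.130
outer loop
vertex 0.48 1.737 -0.498
vertex 0.522 1.866 0.523
vertex 1.294 1.393 0.032
endloop
endfacet
facet normal 0.077 0.469 0.880
outer loop
vertex 0.522 1.866 0.523
vertex -0.068 1.143 0.96
vertex 0.955 1.026 0.933
endloop
endfacet
facet normal -0.613 -0.432 0.662
outer loop
vertex -0.068 1.143 0.96
vertex -0.474 0.567 0.208
vertex 0.34 0.223 0.738
endloop
endfacet
facet normal -0.660 -0.576 -0.483
outer loop
vertex -0.474 0.567 0.208
vertex -0.135 0.934 -0.693
vertex 0.298 0.094 -0.283
endloop
endfacet
facet normal 0.001 0.235 -0.972
outer loop
vertex -0.135 0.934 -0.693
vertex 0.48 1.737 -0.498
vertex 0.888 0.817 -0.72
endloop
endfacet
facet normal 0.942 -0.061 0.330
outer loop
vertex 1.182 0.378 0.165
vertex 1.294 1.393 0.032
vertex 0.955 1.026 0.933
endloop
endfacet
facet normal 0.534 -0.562 0.632
outer loop
vertex 1.182 0.378 0.165
vertex 0.955 1.026 0.933
vertex 0.34 0.223 0.738
endloop
endfacet
facet normal 0.253 -0.961 0.111
outer loop
vertex 1.182 0.378 0.165
vertex 0.34 0.223 0.738
vertex 0.298 0.094 -0.283
endloop
endfacet
facet normal 0.487 -0.707 -0.513
outer loop
vertex 1.182 0.378 0.165
vertex 0.298 0.094 -0.283
vertex 0.888 0.817 -0.72
endloop
endfacet
facet normal 0.914 -0.150 -0.378
outer loop
vertex 1.182 0.378 0.165
vertex 0.888 0.817 -0.72
vertex 1.294 1.393 0.032
endloop
endfacet
facet normal 0.660 0.576 0.483
outer loop
vertex 0.955 1.026 0.933
vertex 1.294 1.393 0.032
vertex 0.522 1.866 0.523
endloop
endfacet
facet normal -0.001 -0.235 0.972
outer loop
vertex 0.34 0.223 0.738
vertex 0.955 1.026 0.933
vertex -0.068 1.143 0.96
endloop
endfacet
facet normal -0.457 -0.880 0.130
outer loop
vertex 0.298 0.094 -0.283
vertex 0.34 0.223 0.738
vertex -0.474 0.567 0.208
endloop
endfacet
facet normal -0.077 -0.469 -0.880
outer loop
vertex 0.888 0.817 -0.72
vertex 0.298 0.094 -0.283
vertex -0.135 0.934 -0.693
endloop
endfacet
facet normal 0.613 0.432 -0.662
outer loop
vertex 1.294 1.393 0.032
vertex 0.888 0.817 -0.72
vertex 0.48 1.737 -0.498
endloop
endfacet

endsolid


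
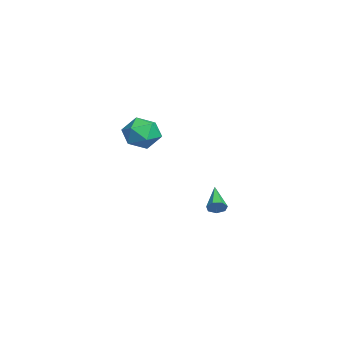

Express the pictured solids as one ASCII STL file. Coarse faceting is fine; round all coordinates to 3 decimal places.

solid 
facet normal 0.322 -0.121 0.939
outer loop
vertex 4.375 -2.482 4.043
vertex 3.582 -3.261 4.214
vertex 4.594 -3.565 3.828
endloop
endfacet
facet normal 0.858 0.072 0.509
outer loop
vertex 4.375 -2.482 4.043
vertex 4.594 -3.565 3.828
vertex 4.948 -2.768 3.118
endloop
endfacet
facet normal 0.686 0.697 0.209
outer loop
vertex 4.375 -2.482 4.043
vertex 4.948 -2.768 3.118
vertex 4.155 -1.972 3.064
endloop
endfacet
facet normal 0.043 0.890 0.454
outer loop
vertex 4.375 -2.482 4.043
vertex 4.155 -1.972 3.064
vertex 3.31 -2.277 3.742
endloop
endfacet
facet normal -0.182 0.384 0.905
outer loop
vertex 4.375 -2.482 4.043
vertex 3.31 -2.277 3.742
vertex 3.582 -3.261 4.214
endloop
endfacet
facet normal 0.911 -0.413 -0.010
outer loop
vertex 4.948 -2.768 3.118
vertex 4.594 -3.565 3.828
vertex 4.51 -3.723 2.718
endloop
endfacet
facet normal 0.043 -0.727 0.686
outer loop
vertex 4.594 -3.565 3.828
vertex 3.582 -3.261 4.214
vertex 3.665 -4.028 3.396
endloop
endfacet
facet normal -0.771 0.089 0.631
outer loop
vertex 3.582 -3.261 4.214
vertex 3.31 -2.277 3.742
vertex 2.872 -3.232 3.342
endloop
endfacet
facet normal -0.407 0.908 -0.098
outer loop
vertex 3.31 -2.277 3.742
vertex 4.155 -1.972 3.064
vertex 3.226 -2.435 2.632
endloop
endfacet
facet normal 0.632 0.596 -0.495
outer loop
vertex 4.155 -1.972 3.064
vertex 4.948 -2.768 3.118
vertex 4.238 -2.739 2.246
endloop
endfacet
facet normal -0.043 -0.890 -0.454
outer loop
vertex 3.445 -3.518 2.417
vertex 4.51 -3.723 2.718
vertex 3.665 -4.028 3.396
endloop
endfacet
facet normal -0.686 -0.697 -0.209
outer loop
vertex 3.445 -3.518 2.417
vertex 3.665 -4.028 3.396
vertex 2.872 -3.232 3.342
endloop
endfacet
facet normal -0.858 -0.072 -0.509
outer loop
vertex 3.445 -3.518 2.417
vertex 2.872 -3.232 3.342
vertex 3.226 -2.435 2.632
endloop
endfacet
facet normal -0.322 0.121 -0.939
outer loop
vertex 3.445 -3.518 2.417
vertex 3.226 -2.435 2.632
vertex 4.238 -2.739 2.246
endloop
endfacet
facet normal 0.182 -0.384 -0.905
outer loop
vertex 3.445 -3.518 2.417
vertex 4.238 -2.739 2.246
vertex 4.51 -3.723 2.718
endloop
endfacet
facet normal 0.407 -0.908 0.098
outer loop
vertex 3.665 -4.028 3.396
vertex 4.51 -3.723 2.718
vertex 4.594 -3.565 3.828
endloop
endfacet
facet normal -0.632 -0.596 0.495
outer loop
vertex 2.872 -3.232 3.342
vertex 3.665 -4.028 3.396
vertex 3.582 -3.261 4.214
endloop
endfacet
facet normal -0.911 0.413 0.010
outer loop
vertex 3.226 -2.435 2.632
vertex 2.872 -3.232 3.342
vertex 3.31 -2.277 3.742
endloop
endfacet
facet normal -0.043 0.727 -0.686
outer loop
vertex 4.238 -2.739 2.246
vertex 3.226 -2.435 2.632
vertex 4.155 -1.972 3.064
endloop
endfacet
facet normal 0.771 -0.089 -0.631
outer loop
vertex 4.51 -3.723 2.718
vertex 4.238 -2.739 2.246
vertex 4.948 -2.768 3.118
endloop
endfacet
facet normal 0.882 -0.000 -0.471
outer loop
vertex -0.553 1.491 -3.654
vertex -0.807 1.229 -4.13
vertex -0.745 1.814 -4.014
endloop
endfacet
facet normal 0.042 0.755 0.655
outer loop
vertex -0.553 1.491 -3.654
vertex -0.745 1.814 -4.014
vertex -2.493 1.231 -3.23
endloop
endfacet
facet normal 0.882 0.000 -0.472
outer loop
vertex -0.745 1.814 -4.014
vertex -0.807 1.229 -4.13
vertex -0.984 1.697 -4.461
endloop
endfacet
facet normal -0.341 0.938 -0.063
outer loop
vertex -0.745 1.814 -4.014
vertex -0.984 1.697 -4.461
vertex -2.493 1.231 -3.23
endloop
endfacet
facet normal 0.882 -0.000 -0.472
outer loop
vertex -0.984 1.697 -4.461
vertex -0.807 1.229 -4.13
vertex -1.09 1.227 -4.659
endloop
endfacet
facet normal -0.649 0.415 -0.638
outer loop
vertex -0.984 1.697 -4.461
vertex -1.09 1.227 -4.659
vertex -2.493 1.231 -3.23
endloop
endfacet
facet normal 0.882 -0.001 -0.472
outer loop
vertex -1.09 1.227 -4.659
vertex -0.807 1.229 -4.13
vertex -0.983 0.758 -4.458
endloop
endfacet
facet normal -0.648 -0.420 -0.635
outer loop
vertex -1.09 1.227 -4.659
vertex -0.983 0.758 -4.458
vertex -2.493 1.231 -3.23
endloop
endfacet
facet normal 0.882 -0.002 -0.471
outer loop
vertex -0.983 0.758 -4.458
vertex -0.807 1.229 -4.13
vertex -0.744 0.645 -4.01
endloop
endfacet
facet normal -0.339 -0.939 -0.056
outer loop
vertex -0.983 0.758 -4.458
vertex -0.744 0.645 -4.01
vertex -2.493 1.231 -3.23
endloop
endfacet
facet normal 0.883 -0.001 -0.470
outer loop
vertex -0.744 0.645 -4.01
vertex -0.807 1.229 -4.13
vertex -0.553 0.971 -3.652
endloop
endfacet
facet normal 0.043 -0.750 0.660
outer loop
vertex -0.744 0.645 -4.01
vertex -0.553 0.971 -3.652
vertex -2.493 1.231 -3.23
endloop
endfacet
facet normal 0.883 -0.002 -0.470
outer loop
vertex -0.553 0.971 -3.652
vertex -0.807 1.229 -4.13
vertex -0.553 1.491 -3.654
endloop
endfacet
facet normal 0.213 0.004 0.977
outer loop
vertex -0.553 0.971 -3.652
vertex -0.553 1.491 -3.654
vertex -2.493 1.231 -3.23
endloop
endfacet

endsolid


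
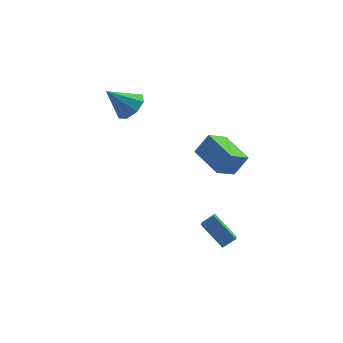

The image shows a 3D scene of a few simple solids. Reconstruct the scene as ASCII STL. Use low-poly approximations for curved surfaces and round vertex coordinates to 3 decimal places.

solid 
facet normal -0.588 0.497 0.637
outer loop
vertex 2.486 -3.737 -1.731
vertex 3.224 -3.497 -1.237
vertex 2.626 -2.587 -2.499
endloop
endfacet
facet normal -0.802 -0.261 -0.537
outer loop
vertex 3.756 -3.543 -3.723
vertex 2.486 -3.737 -1.731
vertex 2.626 -2.587 -2.499
endloop
endfacet
facet normal -0.588 0.497 0.637
outer loop
vertex 2.626 -2.587 -2.499
vertex 3.224 -3.497 -1.237
vertex 3.364 -2.347 -2.005
endloop
endfacet
facet normal 0.101 0.827 -0.553
outer loop
vertex 3.364 -2.347 -2.005
vertex 3.756 -3.543 -3.723
vertex 2.626 -2.587 -2.499
endloop
endfacet
facet normal -0.101 -0.827 0.553
outer loop
vertex 2.486 -3.737 -1.731
vertex 4.354 -4.453 -2.461
vertex 3.224 -3.497 -1.237
endloop
endfacet
facet normal -0.802 -0.261 -0.537
outer loop
vertex 3.616 -4.693 -2.955
vertex 2.486 -3.737 -1.731
vertex 3.756 -3.543 -3.723
endloop
endfacet
facet normal -0.101 -0.827 0.553
outer loop
vertex 3.616 -4.693 -2.955
vertex 4.354 -4.453 -2.461
vertex 2.486 -3.737 -1.731
endloop
endfacet
facet normal 0.802 0.261 0.537
outer loop
vertex 3.224 -3.497 -1.237
vertex 4.354 -4.453 -2.461
vertex 3.364 -2.347 -2.005
endloop
endfacet
facet normal 0.101 0.827 -0.553
outer loop
vertex 4.494 -3.303 -3.229
vertex 3.756 -3.543 -3.723
vertex 3.364 -2.347 -2.005
endloop
endfacet
facet normal 0.802 0.261 0.537
outer loop
vertex 3.364 -2.347 -2.005
vertex 4.354 -4.453 -2.461
vertex 4.494 -3.303 -3.229
endloop
endfacet
facet normal 0.588 -0.497 -0.637
outer loop
vertex 4.494 -3.303 -3.229
vertex 3.616 -4.693 -2.955
vertex 3.756 -3.543 -3.723
endloop
endfacet
facet normal 0.588 -0.497 -0.637
outer loop
vertex 4.354 -4.453 -2.461
vertex 3.616 -4.693 -2.955
vertex 4.494 -3.303 -3.229
endloop
endfacet
facet normal 0.696 0.055 -0.716
outer loop
vertex -0.335 3.257 3.511
vertex -1.054 3.685 2.844
vertex -0.354 4.074 3.555
endloop
endfacet
facet normal 0.335 -0.043 0.941
outer loop
vertex -0.335 3.257 3.511
vertex -0.354 4.074 3.555
vertex -2.446 3.575 4.276
endloop
endfacet
facet normal 0.696 0.055 -0.716
outer loop
vertex -0.354 4.074 3.555
vertex -1.054 3.685 2.844
vertex -0.784 4.664 3.182
endloop
endfacet
facet normal 0.131 0.596 0.792
outer loop
vertex -0.354 4.074 3.555
vertex -0.784 4.664 3.182
vertex -2.446 3.575 4.276
endloop
endfacet
facet normal 0.697 0.055 -0.715
outer loop
vertex -0.784 4.664 3.182
vertex -1.054 3.685 2.844
vertex -1.371 4.679 2.611
endloop
endfacet
facet normal -0.331 0.871 0.363
outer loop
vertex -0.784 4.664 3.182
vertex -1.371 4.679 2.611
vertex -2.446 3.575 4.276
endloop
endfacet
facet normal 0.696 0.054 -0.716
outer loop
vertex -1.371 4.679 2.611
vertex -1.054 3.685 2.844
vertex -1.773 4.113 2.177
endloop
endfacet
facet normal -0.778 0.622 -0.090
outer loop
vertex -1.371 4.679 2.611
vertex -1.773 4.113 2.177
vertex -2.446 3.575 4.276
endloop
endfacet
facet normal 0.696 0.055 -0.716
outer loop
vertex -1.773 4.113 2.177
vertex -1.054 3.685 2.844
vertex -1.753 3.295 2.134
endloop
endfacet
facet normal -0.952 -0.007 -0.307
outer loop
vertex -1.773 4.113 2.177
vertex -1.753 3.295 2.134
vertex -2.446 3.575 4.276
endloop
endfacet
facet normal 0.696 0.055 -0.716
outer loop
vertex -1.753 3.295 2.134
vertex -1.054 3.685 2.844
vertex -1.323 2.706 2.507
endloop
endfacet
facet normal -0.747 -0.645 -0.157
outer loop
vertex -1.753 3.295 2.134
vertex -1.323 2.706 2.507
vertex -2.446 3.575 4.276
endloop
endfacet
facet normal 0.696 0.055 -0.716
outer loop
vertex -1.323 2.706 2.507
vertex -1.054 3.685 2.844
vertex -0.736 2.69 3.077
endloop
endfacet
facet normal -0.287 -0.919 0.270
outer loop
vertex -1.323 2.706 2.507
vertex -0.736 2.69 3.077
vertex -2.446 3.575 4.276
endloop
endfacet
facet normal 0.696 0.055 -0.715
outer loop
vertex -0.736 2.69 3.077
vertex -1.054 3.685 2.844
vertex -0.335 3.257 3.511
endloop
endfacet
facet normal 0.162 -0.669 0.725
outer loop
vertex -0.736 2.69 3.077
vertex -0.335 3.257 3.511
vertex -2.446 3.575 4.276
endloop
endfacet
facet normal -0.533 -0.133 -0.835
outer loop
vertex 3.329 -3.677 2.534
vertex 2.243 -1.854 2.938
vertex 4.349 -2.897 1.759
endloop
endfacet
facet normal 0.503 -0.844 -0.187
outer loop
vertex 5.117 -2.706 2.962
vertex 3.329 -3.677 2.534
vertex 4.349 -2.897 1.759
endloop
endfacet
facet normal -0.533 -0.133 -0.835
outer loop
vertex 4.349 -2.897 1.759
vertex 2.243 -1.854 2.938
vertex 3.263 -1.074 2.163
endloop
endfacet
facet normal 0.680 0.520 -0.517
outer loop
vertex 3.263 -1.074 2.163
vertex 5.117 -2.706 2.962
vertex 4.349 -2.897 1.759
endloop
endfacet
facet normal -0.680 -0.520 0.517
outer loop
vertex 3.329 -3.677 2.534
vertex 3.011 -1.663 4.141
vertex 2.243 -1.854 2.938
endloop
endfacet
facet normal 0.503 -0.844 -0.187
outer loop
vertex 4.097 -3.486 3.737
vertex 3.329 -3.677 2.534
vertex 5.117 -2.706 2.962
endloop
endfacet
facet normal -0.680 -0.520 0.517
outer loop
vertex 4.097 -3.486 3.737
vertex 3.011 -1.663 4.141
vertex 3.329 -3.677 2.534
endloop
endfacet
facet normal -0.503 0.844 0.187
outer loop
vertex 2.243 -1.854 2.938
vertex 3.011 -1.663 4.141
vertex 3.263 -1.074 2.163
endloop
endfacet
facet normal 0.680 0.520 -0.517
outer loop
vertex 4.031 -0.883 3.366
vertex 5.117 -2.706 2.962
vertex 3.263 -1.074 2.163
endloop
endfacet
facet normal -0.503 0.844 0.187
outer loop
vertex 3.263 -1.074 2.163
vertex 3.011 -1.663 4.141
vertex 4.031 -0.883 3.366
endloop
endfacet
facet normal 0.533 0.133 0.835
outer loop
vertex 4.031 -0.883 3.366
vertex 4.097 -3.486 3.737
vertex 5.117 -2.706 2.962
endloop
endfacet
facet normal 0.533 0.133 0.835
outer loop
vertex 3.011 -1.663 4.141
vertex 4.097 -3.486 3.737
vertex 4.031 -0.883 3.366
endloop
endfacet

endsolid


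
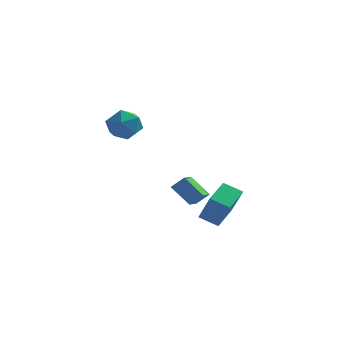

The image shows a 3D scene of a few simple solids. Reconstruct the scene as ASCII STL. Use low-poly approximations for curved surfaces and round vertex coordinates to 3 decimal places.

solid 
facet normal -0.364 0.370 -0.855
outer loop
vertex -0.263 0.65 -3.466
vertex 0.129 2.137 -2.99
vertex 0.726 0.539 -3.935
endloop
endfacet
facet normal -0.244 -0.924 -0.295
outer loop
vertex 1.391 -0.137 -2.37
vertex -0.263 0.65 -3.466
vertex 0.726 0.539 -3.935
endloop
endfacet
facet normal -0.364 0.370 -0.855
outer loop
vertex 0.726 0.539 -3.935
vertex 0.129 2.137 -2.99
vertex 1.118 2.026 -3.459
endloop
endfacet
facet normal 0.899 -0.101 -0.426
outer loop
vertex 1.118 2.026 -3.459
vertex 1.391 -0.137 -2.37
vertex 0.726 0.539 -3.935
endloop
endfacet
facet normal -0.899 0.101 0.426
outer loop
vertex -0.263 0.65 -3.466
vertex 0.794 1.461 -1.425
vertex 0.129 2.137 -2.99
endloop
endfacet
facet normal -0.244 -0.924 -0.295
outer loop
vertex 0.402 -0.026 -1.901
vertex -0.263 0.65 -3.466
vertex 1.391 -0.137 -2.37
endloop
endfacet
facet normal -0.899 0.101 0.426
outer loop
vertex 0.402 -0.026 -1.901
vertex 0.794 1.461 -1.425
vertex -0.263 0.65 -3.466
endloop
endfacet
facet normal 0.244 0.924 0.295
outer loop
vertex 0.129 2.137 -2.99
vertex 0.794 1.461 -1.425
vertex 1.118 2.026 -3.459
endloop
endfacet
facet normal 0.899 -0.101 -0.426
outer loop
vertex 1.783 1.35 -1.894
vertex 1.391 -0.137 -2.37
vertex 1.118 2.026 -3.459
endloop
endfacet
facet normal 0.244 0.924 0.295
outer loop
vertex 1.118 2.026 -3.459
vertex 0.794 1.461 -1.425
vertex 1.783 1.35 -1.894
endloop
endfacet
facet normal 0.364 -0.370 0.855
outer loop
vertex 1.783 1.35 -1.894
vertex 0.402 -0.026 -1.901
vertex 1.391 -0.137 -2.37
endloop
endfacet
facet normal 0.364 -0.370 0.855
outer loop
vertex 0.794 1.461 -1.425
vertex 0.402 -0.026 -1.901
vertex 1.783 1.35 -1.894
endloop
endfacet
facet normal -0.163 0.974 0.158
outer loop
vertex -3.482 -0.429 2.643
vertex -4.085 -0.652 3.393
vertex -3.12 -0.517 3.559
endloop
endfacet
facet normal 0.489 0.865 -0.110
outer loop
vertex -3.482 -0.429 2.643
vertex -3.12 -0.517 3.559
vertex -2.623 -0.895 2.793
endloop
endfacet
facet normal 0.417 0.532 -0.737
outer loop
vertex -3.482 -0.429 2.643
vertex -2.623 -0.895 2.793
vertex -3.281 -1.264 2.154
endloop
endfacet
facet normal -0.280 0.434 -0.856
outer loop
vertex -3.482 -0.429 2.643
vertex -3.281 -1.264 2.154
vertex -4.184 -1.114 2.525
endloop
endfacet
facet normal -0.639 0.707 -0.303
outer loop
vertex -3.482 -0.429 2.643
vertex -4.184 -1.114 2.525
vertex -4.085 -0.652 3.393
endloop
endfacet
facet normal 0.840 0.429 0.333
outer loop
vertex -2.623 -0.895 2.793
vertex -3.12 -0.517 3.559
vertex -2.696 -1.406 3.635
endloop
endfacet
facet normal -0.216 0.604 0.767
outer loop
vertex -3.12 -0.517 3.559
vertex -4.085 -0.652 3.393
vertex -3.599 -1.256 4.006
endloop
endfacet
facet normal -0.985 0.174 0.020
outer loop
vertex -4.085 -0.652 3.393
vertex -4.184 -1.114 2.525
vertex -4.257 -1.625 3.367
endloop
endfacet
facet normal -0.404 -0.267 -0.875
outer loop
vertex -4.184 -1.114 2.525
vertex -3.281 -1.264 2.154
vertex -3.76 -2.003 2.601
endloop
endfacet
facet normal 0.723 -0.110 -0.682
outer loop
vertex -3.281 -1.264 2.154
vertex -2.623 -0.895 2.793
vertex -2.795 -1.868 2.767
endloop
endfacet
facet normal 0.280 -0.434 0.856
outer loop
vertex -3.398 -2.091 3.517
vertex -2.696 -1.406 3.635
vertex -3.599 -1.256 4.006
endloop
endfacet
facet normal -0.417 -0.532 0.737
outer loop
vertex -3.398 -2.091 3.517
vertex -3.599 -1.256 4.006
vertex -4.257 -1.625 3.367
endloop
endfacet
facet normal -0.489 -0.865 0.110
outer loop
vertex -3.398 -2.091 3.517
vertex -4.257 -1.625 3.367
vertex -3.76 -2.003 2.601
endloop
endfacet
facet normal 0.163 -0.974 -0.158
outer loop
vertex -3.398 -2.091 3.517
vertex -3.76 -2.003 2.601
vertex -2.795 -1.868 2.767
endloop
endfacet
facet normal 0.639 -0.707 0.303
outer loop
vertex -3.398 -2.091 3.517
vertex -2.795 -1.868 2.767
vertex -2.696 -1.406 3.635
endloop
endfacet
facet normal 0.404 0.267 0.875
outer loop
vertex -3.599 -1.256 4.006
vertex -2.696 -1.406 3.635
vertex -3.12 -0.517 3.559
endloop
endfacet
facet normal -0.723 0.110 0.682
outer loop
vertex -4.257 -1.625 3.367
vertex -3.599 -1.256 4.006
vertex -4.085 -0.652 3.393
endloop
endfacet
facet normal -0.840 -0.429 -0.333
outer loop
vertex -3.76 -2.003 2.601
vertex -4.257 -1.625 3.367
vertex -4.184 -1.114 2.525
endloop
endfacet
facet normal 0.216 -0.604 -0.767
outer loop
vertex -2.795 -1.868 2.767
vertex -3.76 -2.003 2.601
vertex -3.281 -1.264 2.154
endloop
endfacet
facet normal 0.985 -0.174 -0.020
outer loop
vertex -2.696 -1.406 3.635
vertex -2.795 -1.868 2.767
vertex -2.623 -0.895 2.793
endloop
endfacet
facet normal -0.709 -0.155 -0.688
outer loop
vertex -1.344 -0.719 -1.006
vertex -1.223 0.413 -1.385
vertex -0.374 -1.127 -1.913
endloop
endfacet
facet normal -0.101 -0.943 0.316
outer loop
vertex 0.243 -0.993 -1.315
vertex -1.344 -0.719 -1.006
vertex -0.374 -1.127 -1.913
endloop
endfacet
facet normal -0.709 -0.155 -0.688
outer loop
vertex -0.374 -1.127 -1.913
vertex -1.223 0.413 -1.385
vertex -0.253 0.005 -2.293
endloop
endfacet
facet normal 0.697 -0.294 -0.654
outer loop
vertex -0.253 0.005 -2.293
vertex 0.243 -0.993 -1.315
vertex -0.374 -1.127 -1.913
endloop
endfacet
facet normal -0.697 0.293 0.654
outer loop
vertex -1.344 -0.719 -1.006
vertex -0.606 0.547 -0.787
vertex -1.223 0.413 -1.385
endloop
endfacet
facet normal -0.101 -0.943 0.316
outer loop
vertex -0.727 -0.585 -0.407
vertex -1.344 -0.719 -1.006
vertex 0.243 -0.993 -1.315
endloop
endfacet
facet normal -0.698 0.294 0.653
outer loop
vertex -0.727 -0.585 -0.407
vertex -0.606 0.547 -0.787
vertex -1.344 -0.719 -1.006
endloop
endfacet
facet normal 0.101 0.943 -0.316
outer loop
vertex -1.223 0.413 -1.385
vertex -0.606 0.547 -0.787
vertex -0.253 0.005 -2.293
endloop
endfacet
facet normal 0.698 -0.293 -0.653
outer loop
vertex 0.364 0.139 -1.694
vertex 0.243 -0.993 -1.315
vertex -0.253 0.005 -2.293
endloop
endfacet
facet normal 0.102 0.943 -0.316
outer loop
vertex -0.253 0.005 -2.293
vertex -0.606 0.547 -0.787
vertex 0.364 0.139 -1.694
endloop
endfacet
facet normal 0.709 0.155 0.688
outer loop
vertex 0.364 0.139 -1.694
vertex -0.727 -0.585 -0.407
vertex 0.243 -0.993 -1.315
endloop
endfacet
facet normal 0.709 0.155 0.688
outer loop
vertex -0.606 0.547 -0.787
vertex -0.727 -0.585 -0.407
vertex 0.364 0.139 -1.694
endloop
endfacet

endsolid
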